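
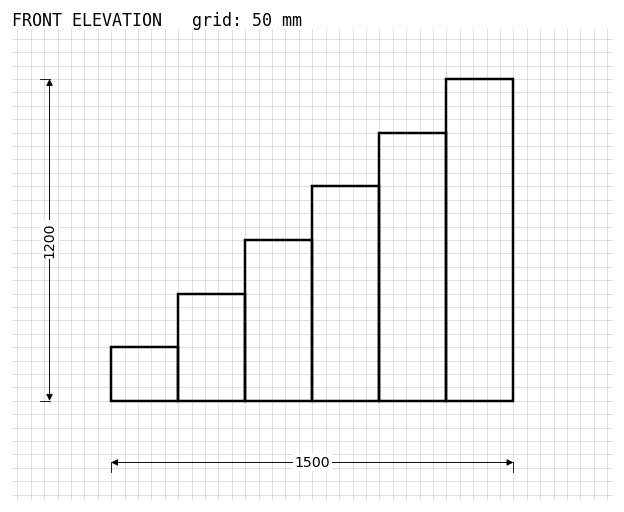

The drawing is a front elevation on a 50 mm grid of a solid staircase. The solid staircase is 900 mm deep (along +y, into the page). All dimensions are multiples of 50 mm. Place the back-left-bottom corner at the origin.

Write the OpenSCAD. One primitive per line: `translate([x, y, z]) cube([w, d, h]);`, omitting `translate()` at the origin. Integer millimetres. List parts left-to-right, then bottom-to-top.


cube([250, 900, 200]);
translate([250, 0, 0]) cube([250, 900, 400]);
translate([500, 0, 0]) cube([250, 900, 600]);
translate([750, 0, 0]) cube([250, 900, 800]);
translate([1000, 0, 0]) cube([250, 900, 1000]);
translate([1250, 0, 0]) cube([250, 900, 1200]);


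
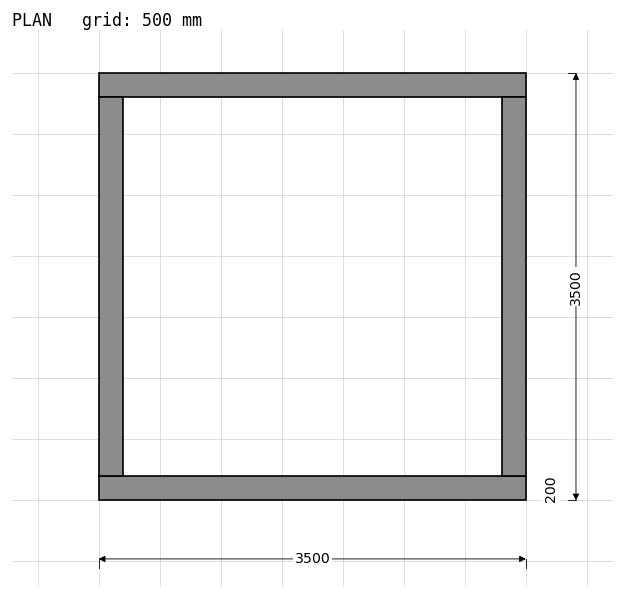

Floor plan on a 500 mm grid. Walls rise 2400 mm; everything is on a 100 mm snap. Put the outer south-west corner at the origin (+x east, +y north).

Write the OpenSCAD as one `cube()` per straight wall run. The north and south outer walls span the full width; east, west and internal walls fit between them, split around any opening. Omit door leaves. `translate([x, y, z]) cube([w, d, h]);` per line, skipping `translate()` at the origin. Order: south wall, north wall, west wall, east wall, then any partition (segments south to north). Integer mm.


cube([3500, 200, 2400]);
translate([0, 3300, 0]) cube([3500, 200, 2400]);
translate([0, 200, 0]) cube([200, 3100, 2400]);
translate([3300, 200, 0]) cube([200, 3100, 2400]);


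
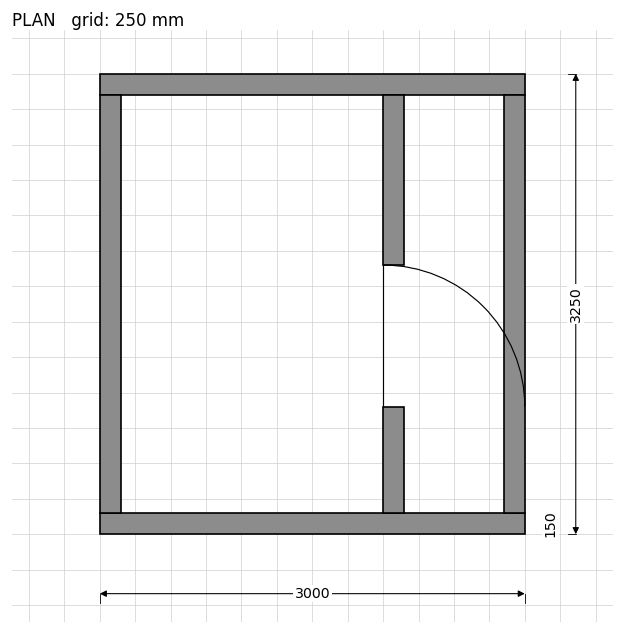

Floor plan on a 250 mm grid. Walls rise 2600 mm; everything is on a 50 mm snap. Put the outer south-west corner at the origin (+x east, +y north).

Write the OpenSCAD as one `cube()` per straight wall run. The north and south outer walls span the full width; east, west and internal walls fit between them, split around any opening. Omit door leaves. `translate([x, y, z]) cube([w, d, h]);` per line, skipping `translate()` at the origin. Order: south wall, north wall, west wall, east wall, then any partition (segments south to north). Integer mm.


cube([3000, 150, 2600]);
translate([0, 3100, 0]) cube([3000, 150, 2600]);
translate([0, 150, 0]) cube([150, 2950, 2600]);
translate([2850, 150, 0]) cube([150, 2950, 2600]);
translate([2000, 150, 0]) cube([150, 750, 2600]);
translate([2000, 1900, 0]) cube([150, 1200, 2600]);


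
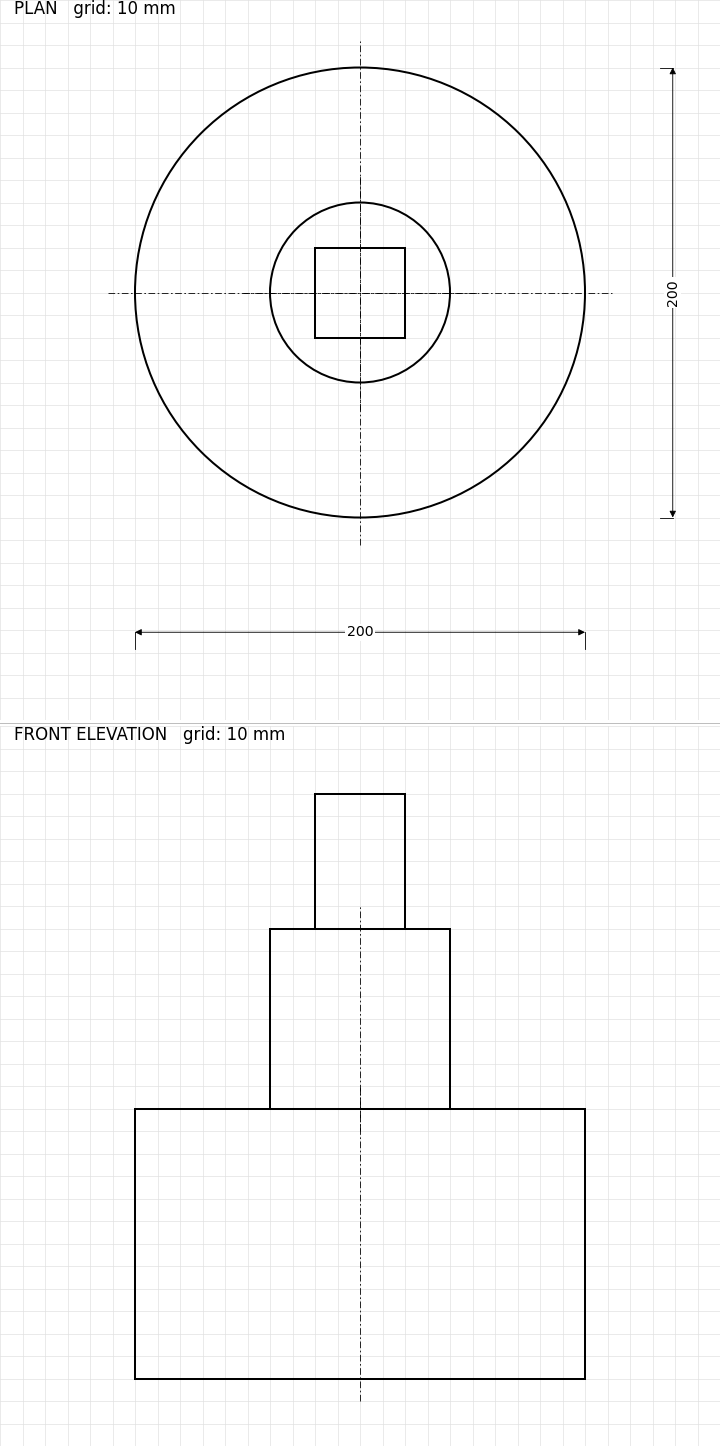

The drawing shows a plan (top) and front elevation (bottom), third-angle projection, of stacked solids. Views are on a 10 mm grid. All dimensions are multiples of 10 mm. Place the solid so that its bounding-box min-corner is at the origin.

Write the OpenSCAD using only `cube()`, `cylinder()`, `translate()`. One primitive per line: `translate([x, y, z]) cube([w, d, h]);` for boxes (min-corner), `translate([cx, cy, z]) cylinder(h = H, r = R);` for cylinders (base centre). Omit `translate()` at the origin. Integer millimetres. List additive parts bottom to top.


translate([100, 100, 0]) cylinder(h = 120, r = 100);
translate([100, 100, 120]) cylinder(h = 80, r = 40);
translate([80, 80, 200]) cube([40, 40, 60]);


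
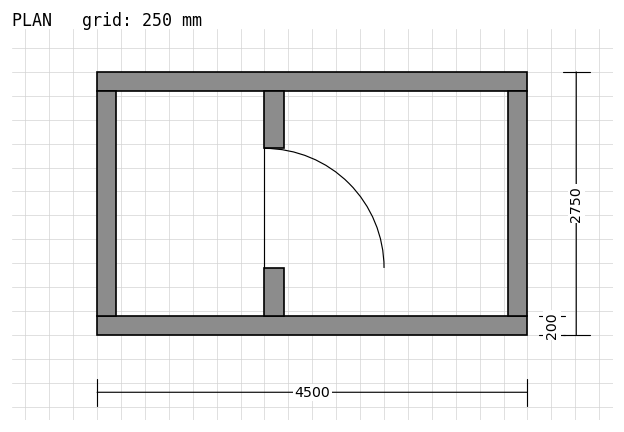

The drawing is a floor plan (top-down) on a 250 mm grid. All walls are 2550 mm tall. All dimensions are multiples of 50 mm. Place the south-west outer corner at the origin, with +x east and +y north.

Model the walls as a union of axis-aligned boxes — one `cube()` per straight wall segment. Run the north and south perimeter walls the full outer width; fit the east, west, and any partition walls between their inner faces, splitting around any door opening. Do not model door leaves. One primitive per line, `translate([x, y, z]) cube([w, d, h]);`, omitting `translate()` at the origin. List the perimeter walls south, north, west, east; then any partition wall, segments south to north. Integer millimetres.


cube([4500, 200, 2550]);
translate([0, 2550, 0]) cube([4500, 200, 2550]);
translate([0, 200, 0]) cube([200, 2350, 2550]);
translate([4300, 200, 0]) cube([200, 2350, 2550]);
translate([1750, 200, 0]) cube([200, 500, 2550]);
translate([1750, 1950, 0]) cube([200, 600, 2550]);


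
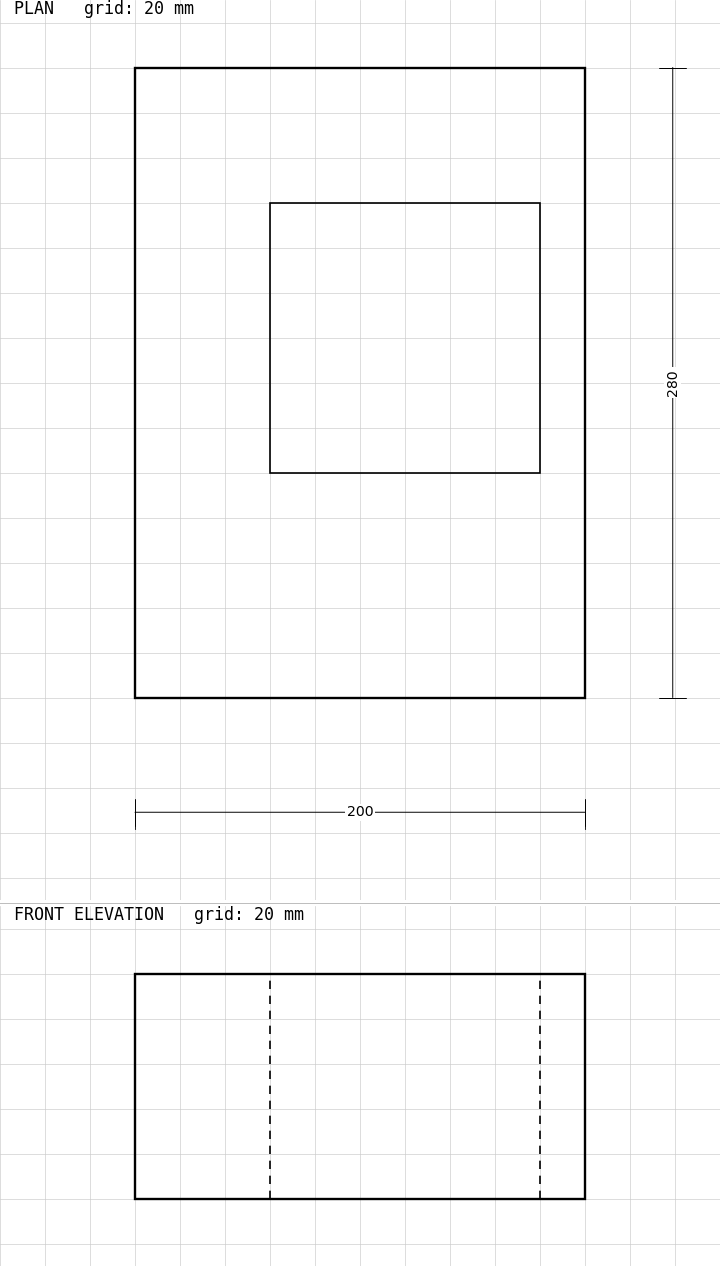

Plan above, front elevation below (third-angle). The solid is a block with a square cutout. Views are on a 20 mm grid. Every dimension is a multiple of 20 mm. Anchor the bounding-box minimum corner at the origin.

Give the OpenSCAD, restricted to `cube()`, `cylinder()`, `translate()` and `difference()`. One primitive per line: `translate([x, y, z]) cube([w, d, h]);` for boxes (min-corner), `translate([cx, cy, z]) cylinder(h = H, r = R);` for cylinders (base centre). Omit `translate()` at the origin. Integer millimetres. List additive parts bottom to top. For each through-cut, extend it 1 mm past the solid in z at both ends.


difference() {
  cube([200, 280, 100]);
  translate([60, 100, -1]) cube([120, 120, 102]);
}


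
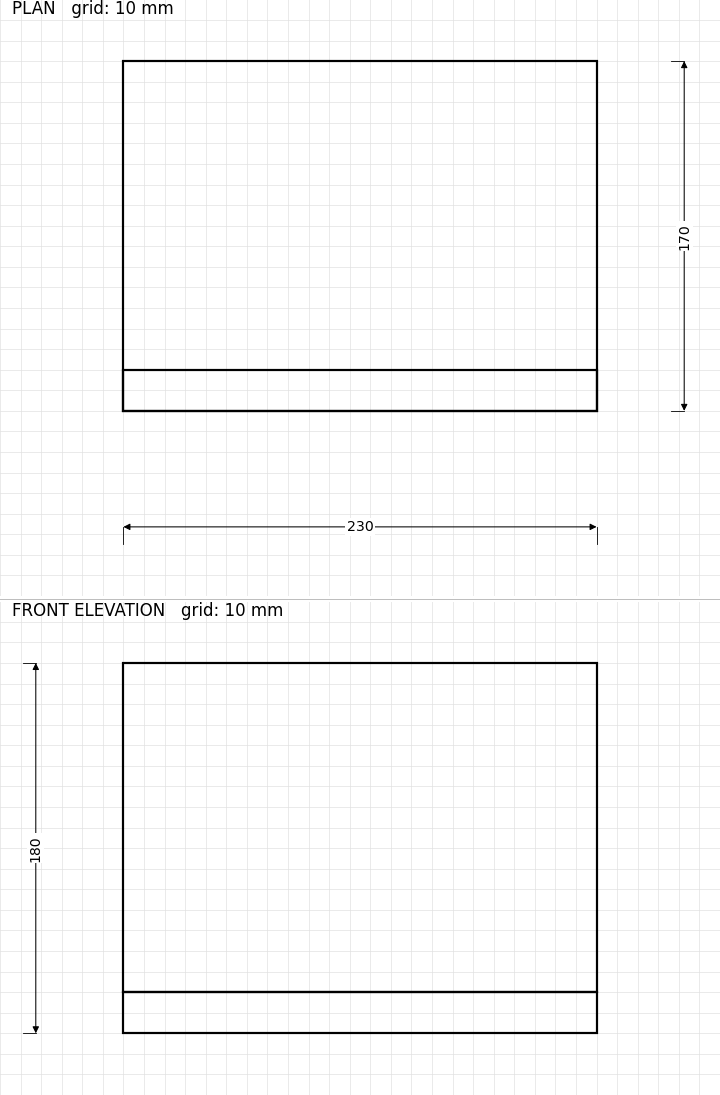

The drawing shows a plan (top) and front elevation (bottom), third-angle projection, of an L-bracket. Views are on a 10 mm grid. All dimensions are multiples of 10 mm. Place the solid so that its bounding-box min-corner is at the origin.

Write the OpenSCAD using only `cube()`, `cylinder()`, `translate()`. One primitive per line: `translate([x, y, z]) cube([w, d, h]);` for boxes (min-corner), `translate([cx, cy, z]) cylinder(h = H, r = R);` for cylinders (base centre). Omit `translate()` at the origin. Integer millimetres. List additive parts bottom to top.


cube([230, 170, 20]);
translate([0, 0, 20]) cube([230, 20, 160]);


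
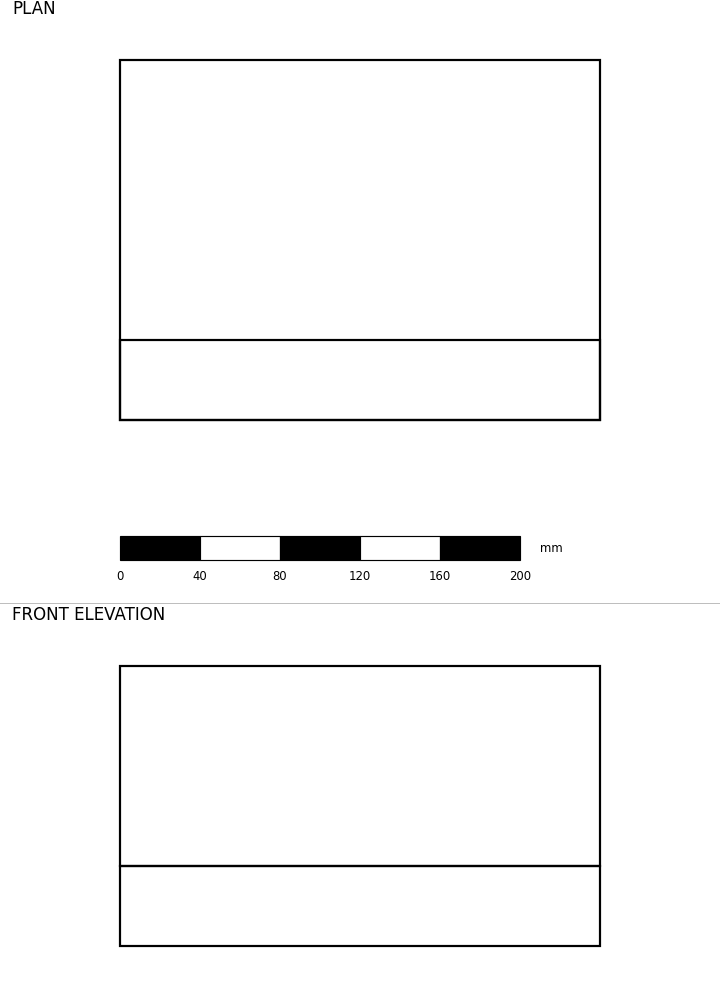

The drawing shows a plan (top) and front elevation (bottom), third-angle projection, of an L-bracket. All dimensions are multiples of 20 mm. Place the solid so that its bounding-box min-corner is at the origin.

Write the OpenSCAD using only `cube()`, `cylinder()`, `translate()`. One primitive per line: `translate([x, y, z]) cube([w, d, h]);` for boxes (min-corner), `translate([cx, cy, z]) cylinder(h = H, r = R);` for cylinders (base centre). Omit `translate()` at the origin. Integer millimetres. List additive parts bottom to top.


cube([240, 180, 40]);
translate([0, 0, 40]) cube([240, 40, 100]);


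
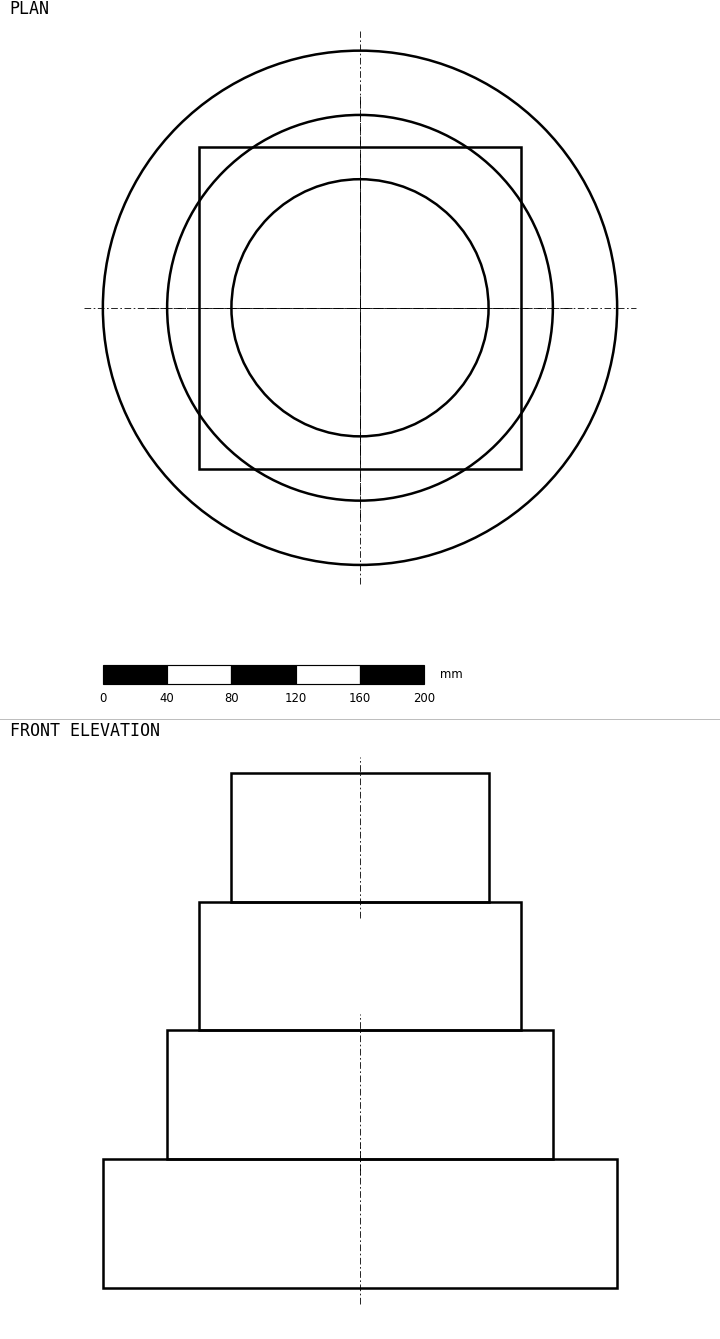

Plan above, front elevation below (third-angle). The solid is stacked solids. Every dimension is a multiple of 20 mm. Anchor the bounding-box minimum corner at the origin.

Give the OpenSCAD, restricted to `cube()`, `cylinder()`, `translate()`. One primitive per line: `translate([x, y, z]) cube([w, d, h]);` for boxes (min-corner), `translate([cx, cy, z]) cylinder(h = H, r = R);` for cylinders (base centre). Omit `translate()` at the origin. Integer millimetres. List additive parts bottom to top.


translate([160, 160, 0]) cylinder(h = 80, r = 160);
translate([160, 160, 80]) cylinder(h = 80, r = 120);
translate([60, 60, 160]) cube([200, 200, 80]);
translate([160, 160, 240]) cylinder(h = 80, r = 80);


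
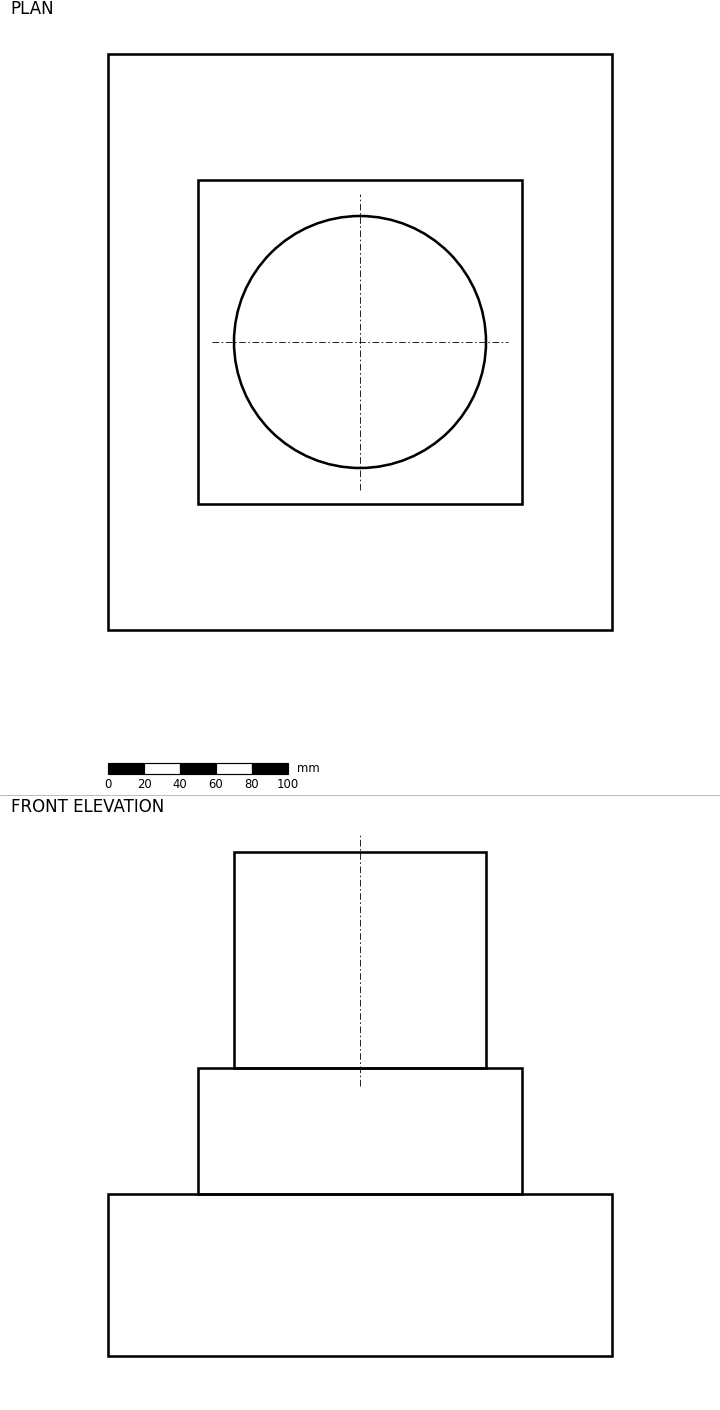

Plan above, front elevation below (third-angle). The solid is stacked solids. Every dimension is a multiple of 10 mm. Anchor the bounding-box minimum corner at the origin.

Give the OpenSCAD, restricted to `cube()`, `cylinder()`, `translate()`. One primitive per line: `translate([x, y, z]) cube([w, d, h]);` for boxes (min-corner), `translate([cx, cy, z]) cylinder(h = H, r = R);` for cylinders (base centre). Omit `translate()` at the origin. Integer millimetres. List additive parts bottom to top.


cube([280, 320, 90]);
translate([50, 70, 90]) cube([180, 180, 70]);
translate([140, 160, 160]) cylinder(h = 120, r = 70);


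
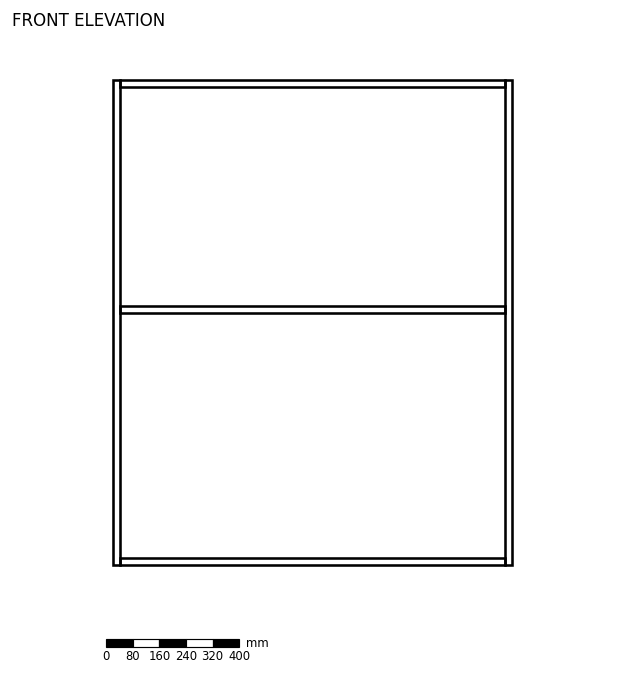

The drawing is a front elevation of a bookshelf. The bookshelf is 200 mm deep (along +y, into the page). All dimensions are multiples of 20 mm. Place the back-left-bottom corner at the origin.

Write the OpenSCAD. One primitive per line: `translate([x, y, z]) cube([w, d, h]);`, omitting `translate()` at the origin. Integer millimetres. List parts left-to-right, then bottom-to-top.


cube([20, 200, 1460]);
translate([20, 0, 0]) cube([1160, 200, 20]);
translate([20, 0, 760]) cube([1160, 200, 20]);
translate([20, 0, 1440]) cube([1160, 200, 20]);
translate([1180, 0, 0]) cube([20, 200, 1460]);


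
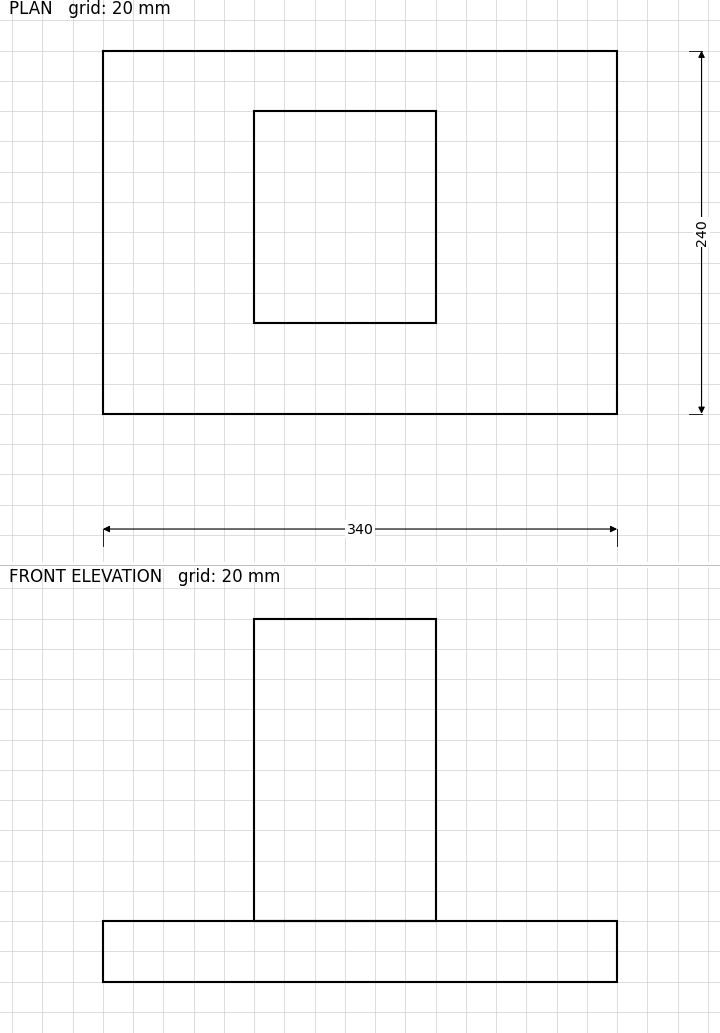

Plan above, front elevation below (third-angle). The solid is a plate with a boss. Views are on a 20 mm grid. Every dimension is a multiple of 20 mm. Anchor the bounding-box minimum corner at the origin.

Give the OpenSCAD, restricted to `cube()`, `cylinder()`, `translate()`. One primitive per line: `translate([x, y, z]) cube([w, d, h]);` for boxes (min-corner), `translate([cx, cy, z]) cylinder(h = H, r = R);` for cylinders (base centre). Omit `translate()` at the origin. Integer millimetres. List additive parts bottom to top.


cube([340, 240, 40]);
translate([100, 60, 40]) cube([120, 140, 200]);


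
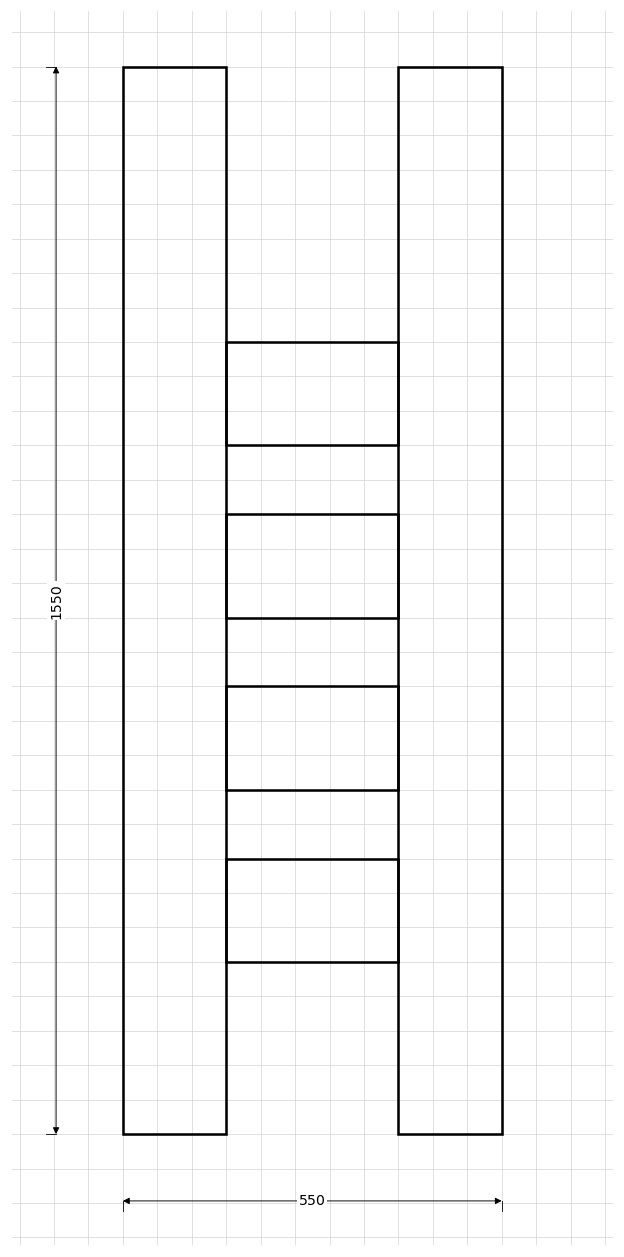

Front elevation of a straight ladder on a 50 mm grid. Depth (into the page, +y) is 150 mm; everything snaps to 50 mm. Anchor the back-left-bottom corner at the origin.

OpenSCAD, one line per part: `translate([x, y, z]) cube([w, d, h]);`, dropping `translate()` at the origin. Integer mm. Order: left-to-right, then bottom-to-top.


cube([150, 150, 1550]);
translate([150, 0, 250]) cube([250, 150, 150]);
translate([150, 0, 500]) cube([250, 150, 150]);
translate([150, 0, 750]) cube([250, 150, 150]);
translate([150, 0, 1000]) cube([250, 150, 150]);
translate([400, 0, 0]) cube([150, 150, 1550]);


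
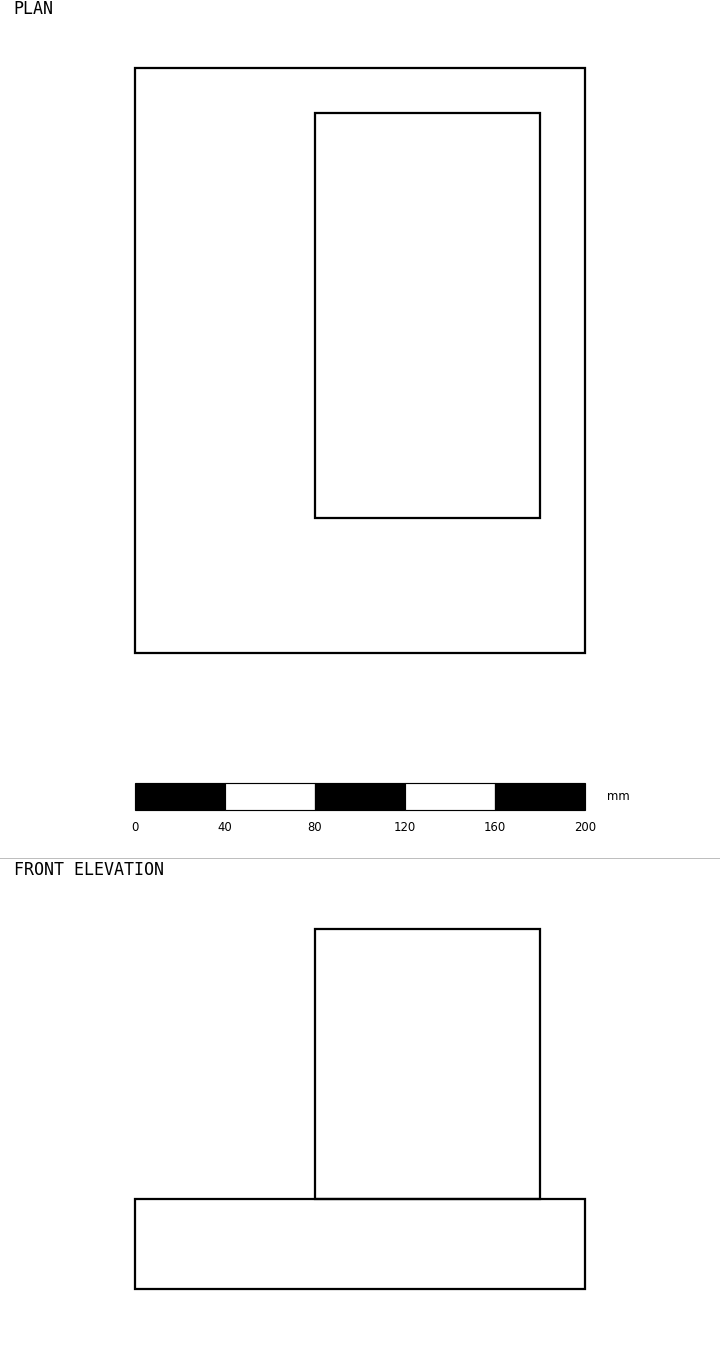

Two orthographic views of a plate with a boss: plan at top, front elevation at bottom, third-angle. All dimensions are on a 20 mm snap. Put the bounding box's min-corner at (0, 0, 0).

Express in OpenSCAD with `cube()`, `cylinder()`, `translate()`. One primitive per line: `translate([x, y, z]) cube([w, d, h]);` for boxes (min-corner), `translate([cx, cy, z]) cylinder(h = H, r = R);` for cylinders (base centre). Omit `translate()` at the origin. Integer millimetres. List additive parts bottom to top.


cube([200, 260, 40]);
translate([80, 60, 40]) cube([100, 180, 120]);


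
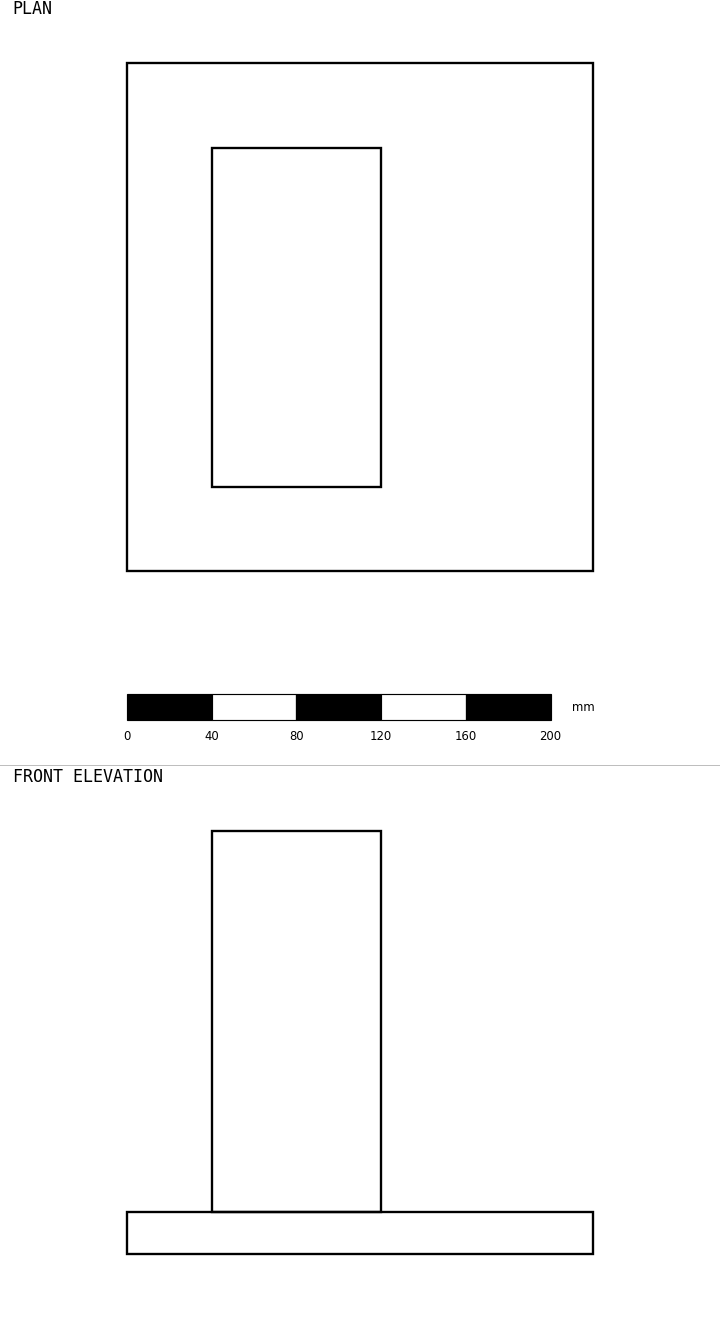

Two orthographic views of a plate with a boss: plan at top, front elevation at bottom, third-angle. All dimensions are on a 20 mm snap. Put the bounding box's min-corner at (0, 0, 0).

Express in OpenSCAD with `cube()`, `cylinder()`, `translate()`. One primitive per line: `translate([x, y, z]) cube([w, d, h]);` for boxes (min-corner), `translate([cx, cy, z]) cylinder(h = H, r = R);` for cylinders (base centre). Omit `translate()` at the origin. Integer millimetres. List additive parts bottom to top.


cube([220, 240, 20]);
translate([40, 40, 20]) cube([80, 160, 180]);


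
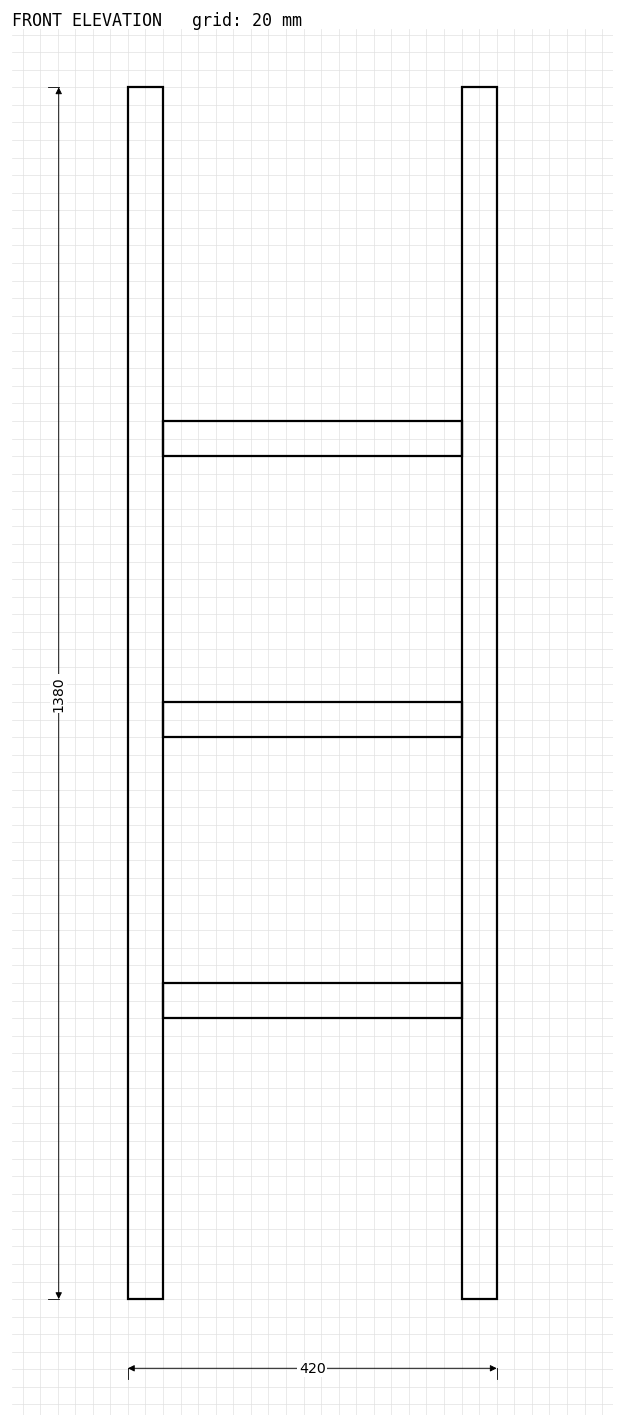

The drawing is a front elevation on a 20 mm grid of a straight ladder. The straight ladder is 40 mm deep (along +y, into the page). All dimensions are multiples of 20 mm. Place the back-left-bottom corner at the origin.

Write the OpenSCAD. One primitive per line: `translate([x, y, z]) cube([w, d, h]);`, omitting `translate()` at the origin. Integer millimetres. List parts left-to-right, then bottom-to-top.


cube([40, 40, 1380]);
translate([40, 0, 320]) cube([340, 40, 40]);
translate([40, 0, 640]) cube([340, 40, 40]);
translate([40, 0, 960]) cube([340, 40, 40]);
translate([380, 0, 0]) cube([40, 40, 1380]);


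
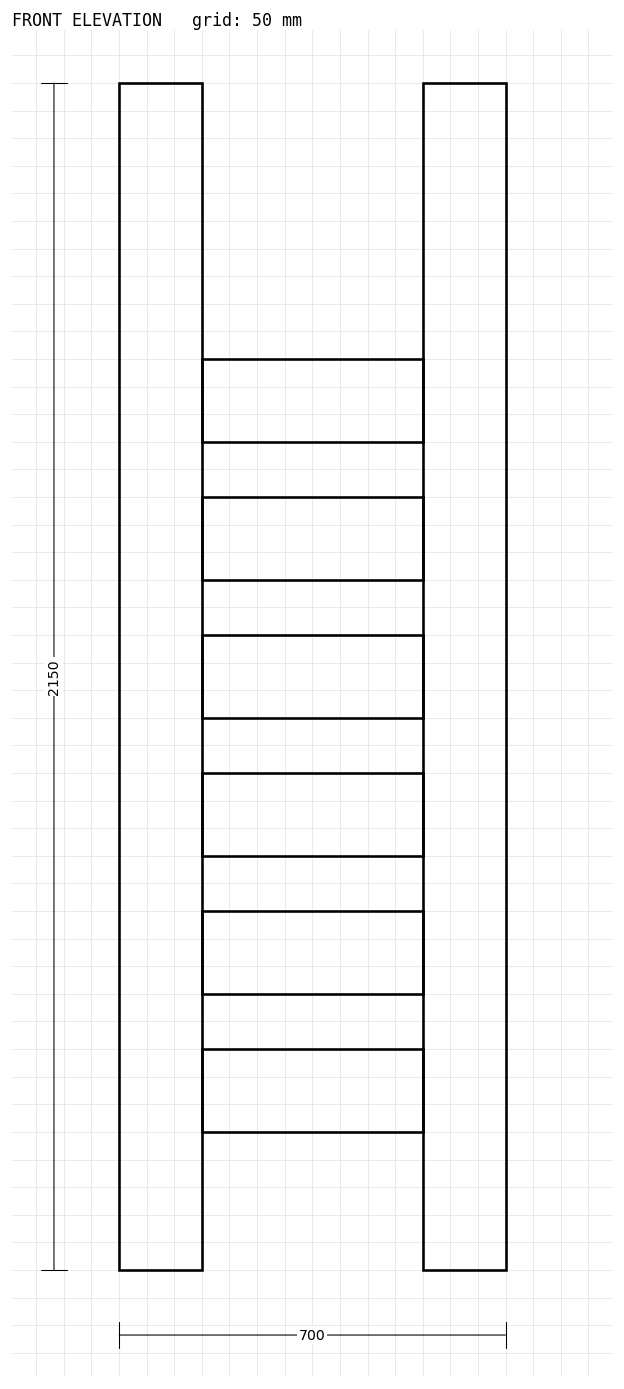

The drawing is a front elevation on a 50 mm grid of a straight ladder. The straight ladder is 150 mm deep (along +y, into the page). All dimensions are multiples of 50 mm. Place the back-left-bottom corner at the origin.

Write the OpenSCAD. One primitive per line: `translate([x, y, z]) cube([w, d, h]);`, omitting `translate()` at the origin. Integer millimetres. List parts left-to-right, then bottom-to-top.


cube([150, 150, 2150]);
translate([150, 0, 250]) cube([400, 150, 150]);
translate([150, 0, 500]) cube([400, 150, 150]);
translate([150, 0, 750]) cube([400, 150, 150]);
translate([150, 0, 1000]) cube([400, 150, 150]);
translate([150, 0, 1250]) cube([400, 150, 150]);
translate([150, 0, 1500]) cube([400, 150, 150]);
translate([550, 0, 0]) cube([150, 150, 2150]);


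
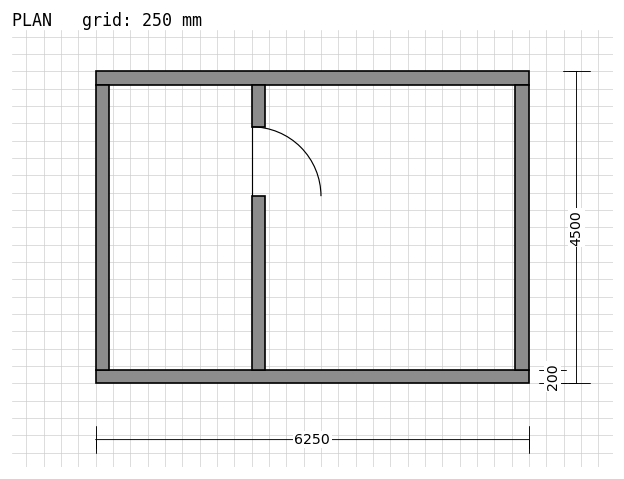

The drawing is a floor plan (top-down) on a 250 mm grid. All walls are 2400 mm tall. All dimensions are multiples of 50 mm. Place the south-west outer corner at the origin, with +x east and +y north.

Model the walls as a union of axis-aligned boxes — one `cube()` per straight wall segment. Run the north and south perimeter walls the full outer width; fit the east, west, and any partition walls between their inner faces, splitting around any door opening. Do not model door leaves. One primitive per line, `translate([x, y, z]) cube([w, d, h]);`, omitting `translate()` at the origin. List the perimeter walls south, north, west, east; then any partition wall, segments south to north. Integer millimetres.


cube([6250, 200, 2400]);
translate([0, 4300, 0]) cube([6250, 200, 2400]);
translate([0, 200, 0]) cube([200, 4100, 2400]);
translate([6050, 200, 0]) cube([200, 4100, 2400]);
translate([2250, 200, 0]) cube([200, 2500, 2400]);
translate([2250, 3700, 0]) cube([200, 600, 2400]);


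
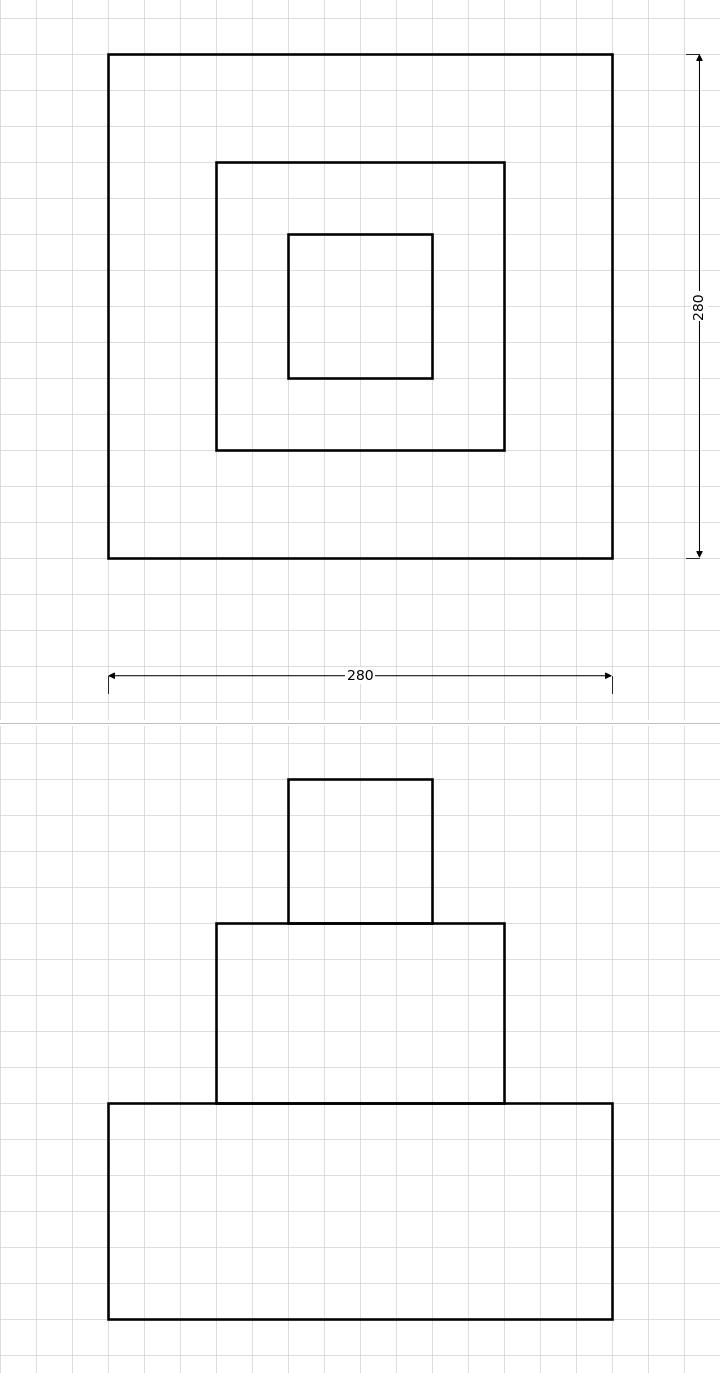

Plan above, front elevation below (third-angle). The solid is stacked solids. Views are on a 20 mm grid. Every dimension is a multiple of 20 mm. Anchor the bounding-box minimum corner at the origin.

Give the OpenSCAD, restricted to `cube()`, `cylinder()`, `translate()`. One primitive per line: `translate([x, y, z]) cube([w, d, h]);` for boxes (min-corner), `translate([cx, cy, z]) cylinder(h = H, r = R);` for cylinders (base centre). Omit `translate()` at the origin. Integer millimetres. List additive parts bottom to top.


cube([280, 280, 120]);
translate([60, 60, 120]) cube([160, 160, 100]);
translate([100, 100, 220]) cube([80, 80, 80]);


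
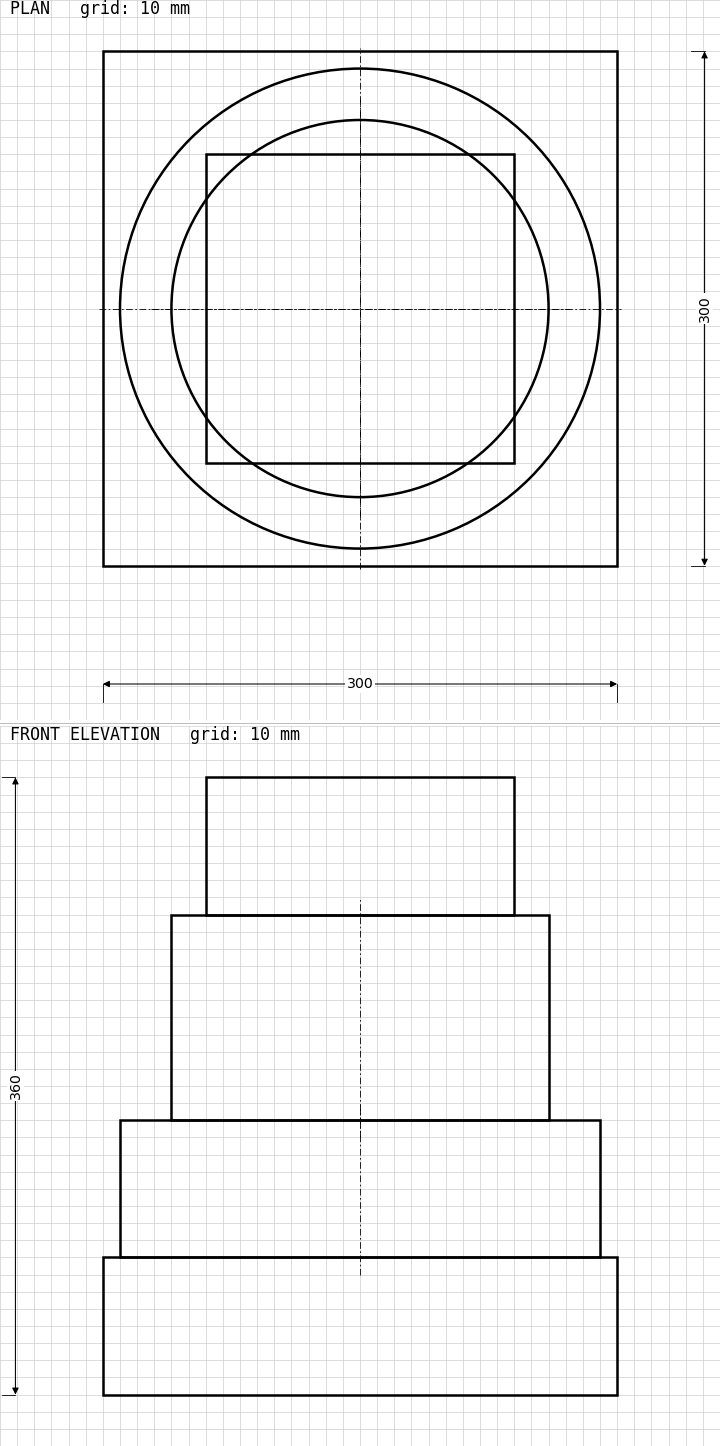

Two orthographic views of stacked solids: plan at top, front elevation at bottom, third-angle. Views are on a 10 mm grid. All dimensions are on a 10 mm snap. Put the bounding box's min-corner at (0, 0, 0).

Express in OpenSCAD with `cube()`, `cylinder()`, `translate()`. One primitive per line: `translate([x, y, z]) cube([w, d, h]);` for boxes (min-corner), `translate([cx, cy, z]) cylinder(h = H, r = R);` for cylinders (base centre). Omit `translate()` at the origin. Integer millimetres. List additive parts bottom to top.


cube([300, 300, 80]);
translate([150, 150, 80]) cylinder(h = 80, r = 140);
translate([150, 150, 160]) cylinder(h = 120, r = 110);
translate([60, 60, 280]) cube([180, 180, 80]);


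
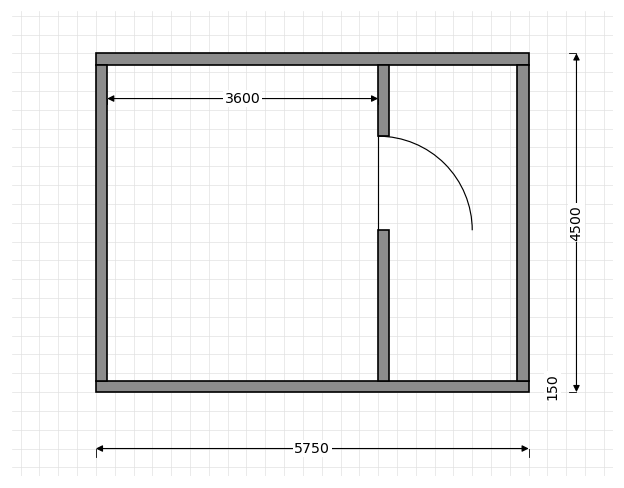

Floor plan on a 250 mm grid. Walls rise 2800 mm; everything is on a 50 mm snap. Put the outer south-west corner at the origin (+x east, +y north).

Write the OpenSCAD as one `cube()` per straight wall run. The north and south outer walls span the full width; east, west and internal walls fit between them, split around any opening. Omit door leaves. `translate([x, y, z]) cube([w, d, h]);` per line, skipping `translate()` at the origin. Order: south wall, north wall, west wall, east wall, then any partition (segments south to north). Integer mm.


cube([5750, 150, 2800]);
translate([0, 4350, 0]) cube([5750, 150, 2800]);
translate([0, 150, 0]) cube([150, 4200, 2800]);
translate([5600, 150, 0]) cube([150, 4200, 2800]);
translate([3750, 150, 0]) cube([150, 2000, 2800]);
translate([3750, 3400, 0]) cube([150, 950, 2800]);


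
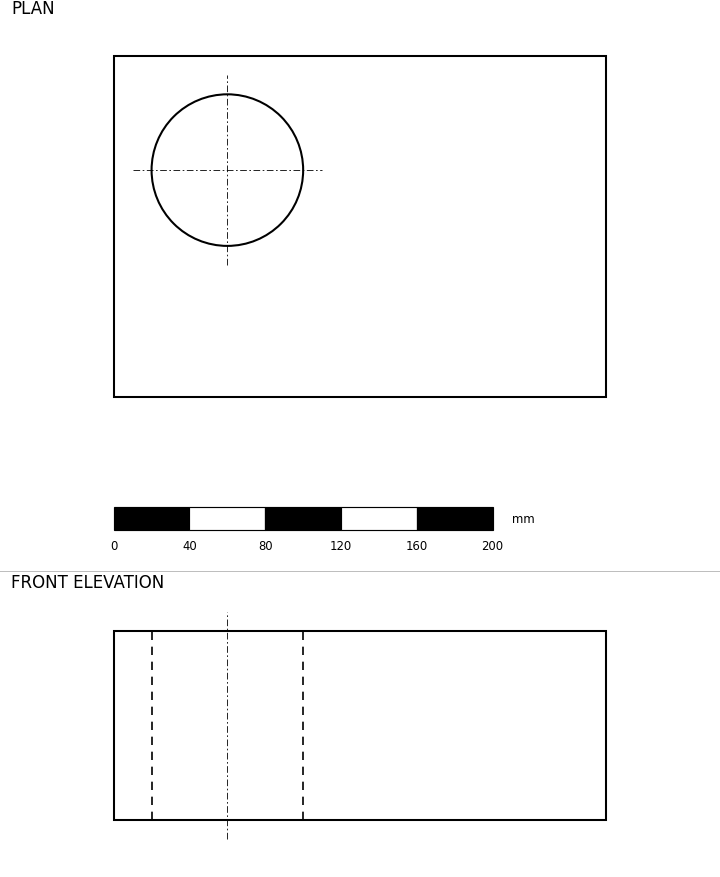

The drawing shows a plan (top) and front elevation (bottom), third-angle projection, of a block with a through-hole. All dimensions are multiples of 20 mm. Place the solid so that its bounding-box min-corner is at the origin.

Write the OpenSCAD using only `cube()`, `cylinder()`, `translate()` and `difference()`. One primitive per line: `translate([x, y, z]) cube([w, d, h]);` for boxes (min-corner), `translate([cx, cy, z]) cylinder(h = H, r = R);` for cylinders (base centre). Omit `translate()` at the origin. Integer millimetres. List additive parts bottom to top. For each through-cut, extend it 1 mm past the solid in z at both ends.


difference() {
  cube([260, 180, 100]);
  translate([60, 120, -1]) cylinder(h = 102, r = 40);
}


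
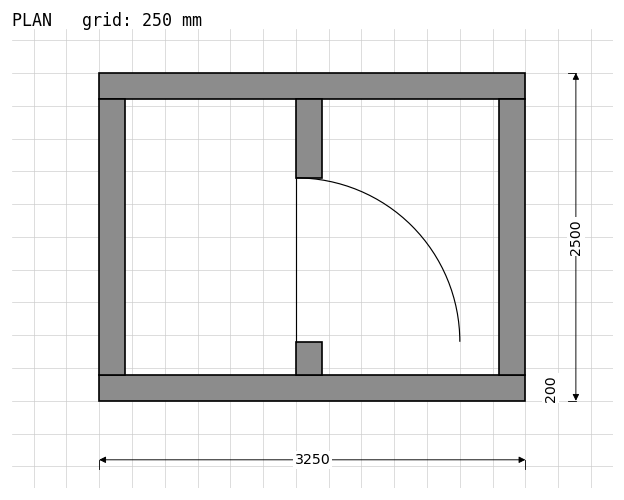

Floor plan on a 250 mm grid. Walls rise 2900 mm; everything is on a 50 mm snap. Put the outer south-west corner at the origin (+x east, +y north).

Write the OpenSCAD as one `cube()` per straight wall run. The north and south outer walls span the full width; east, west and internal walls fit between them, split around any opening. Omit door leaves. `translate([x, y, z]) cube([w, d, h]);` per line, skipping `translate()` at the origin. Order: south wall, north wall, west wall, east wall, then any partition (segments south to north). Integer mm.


cube([3250, 200, 2900]);
translate([0, 2300, 0]) cube([3250, 200, 2900]);
translate([0, 200, 0]) cube([200, 2100, 2900]);
translate([3050, 200, 0]) cube([200, 2100, 2900]);
translate([1500, 200, 0]) cube([200, 250, 2900]);
translate([1500, 1700, 0]) cube([200, 600, 2900]);


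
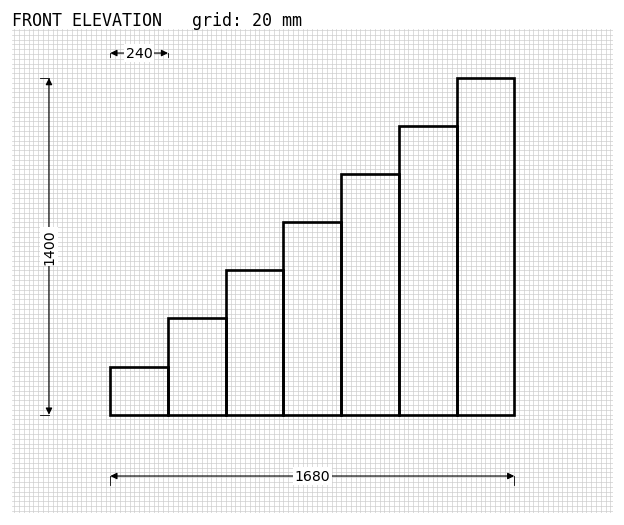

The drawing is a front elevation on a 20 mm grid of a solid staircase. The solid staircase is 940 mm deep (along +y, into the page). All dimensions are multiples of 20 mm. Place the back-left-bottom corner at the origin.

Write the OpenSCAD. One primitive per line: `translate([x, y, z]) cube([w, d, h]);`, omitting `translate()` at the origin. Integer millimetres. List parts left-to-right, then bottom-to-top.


cube([240, 940, 200]);
translate([240, 0, 0]) cube([240, 940, 400]);
translate([480, 0, 0]) cube([240, 940, 600]);
translate([720, 0, 0]) cube([240, 940, 800]);
translate([960, 0, 0]) cube([240, 940, 1000]);
translate([1200, 0, 0]) cube([240, 940, 1200]);
translate([1440, 0, 0]) cube([240, 940, 1400]);


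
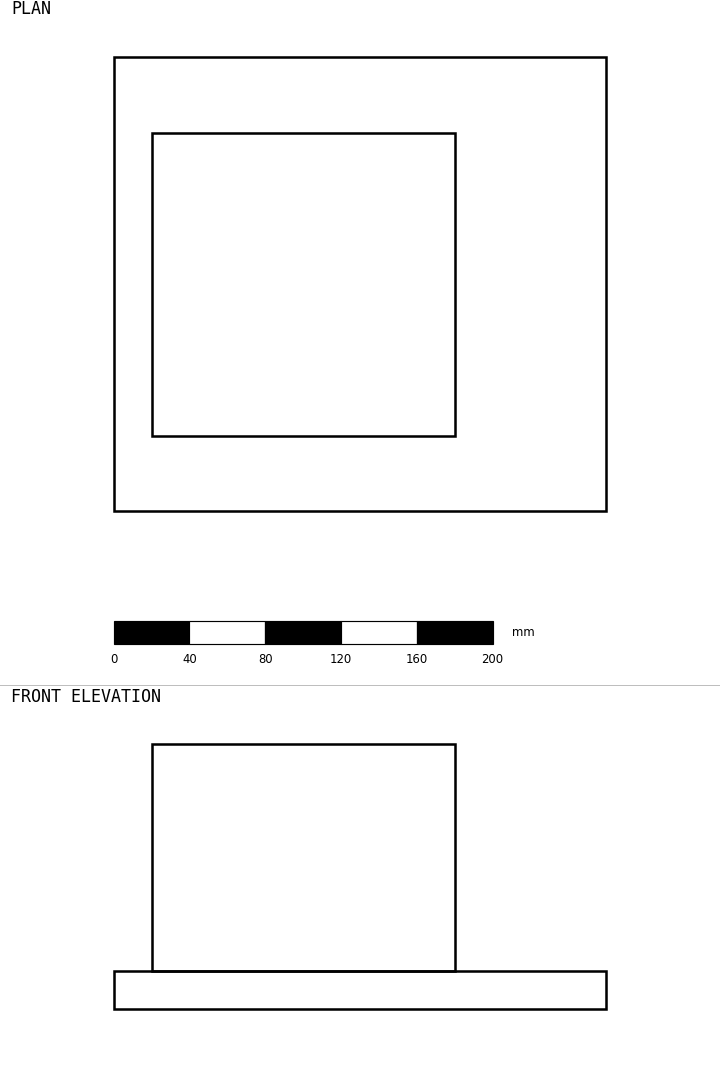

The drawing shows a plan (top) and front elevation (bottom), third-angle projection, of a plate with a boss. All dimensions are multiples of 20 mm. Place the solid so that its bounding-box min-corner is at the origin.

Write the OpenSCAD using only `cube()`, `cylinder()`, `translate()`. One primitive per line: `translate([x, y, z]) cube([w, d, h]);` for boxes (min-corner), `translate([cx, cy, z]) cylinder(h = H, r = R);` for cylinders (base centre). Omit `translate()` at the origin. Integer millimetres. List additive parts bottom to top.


cube([260, 240, 20]);
translate([20, 40, 20]) cube([160, 160, 120]);


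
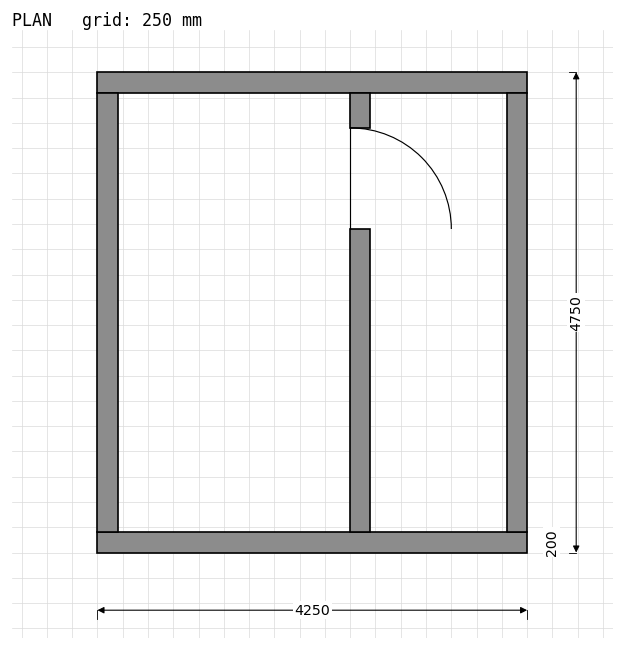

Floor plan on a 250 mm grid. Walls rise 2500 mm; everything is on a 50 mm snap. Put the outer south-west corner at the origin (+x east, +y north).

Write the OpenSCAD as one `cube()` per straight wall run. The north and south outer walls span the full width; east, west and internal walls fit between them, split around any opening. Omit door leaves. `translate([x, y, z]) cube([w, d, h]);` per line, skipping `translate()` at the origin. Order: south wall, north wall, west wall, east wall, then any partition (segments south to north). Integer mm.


cube([4250, 200, 2500]);
translate([0, 4550, 0]) cube([4250, 200, 2500]);
translate([0, 200, 0]) cube([200, 4350, 2500]);
translate([4050, 200, 0]) cube([200, 4350, 2500]);
translate([2500, 200, 0]) cube([200, 3000, 2500]);
translate([2500, 4200, 0]) cube([200, 350, 2500]);


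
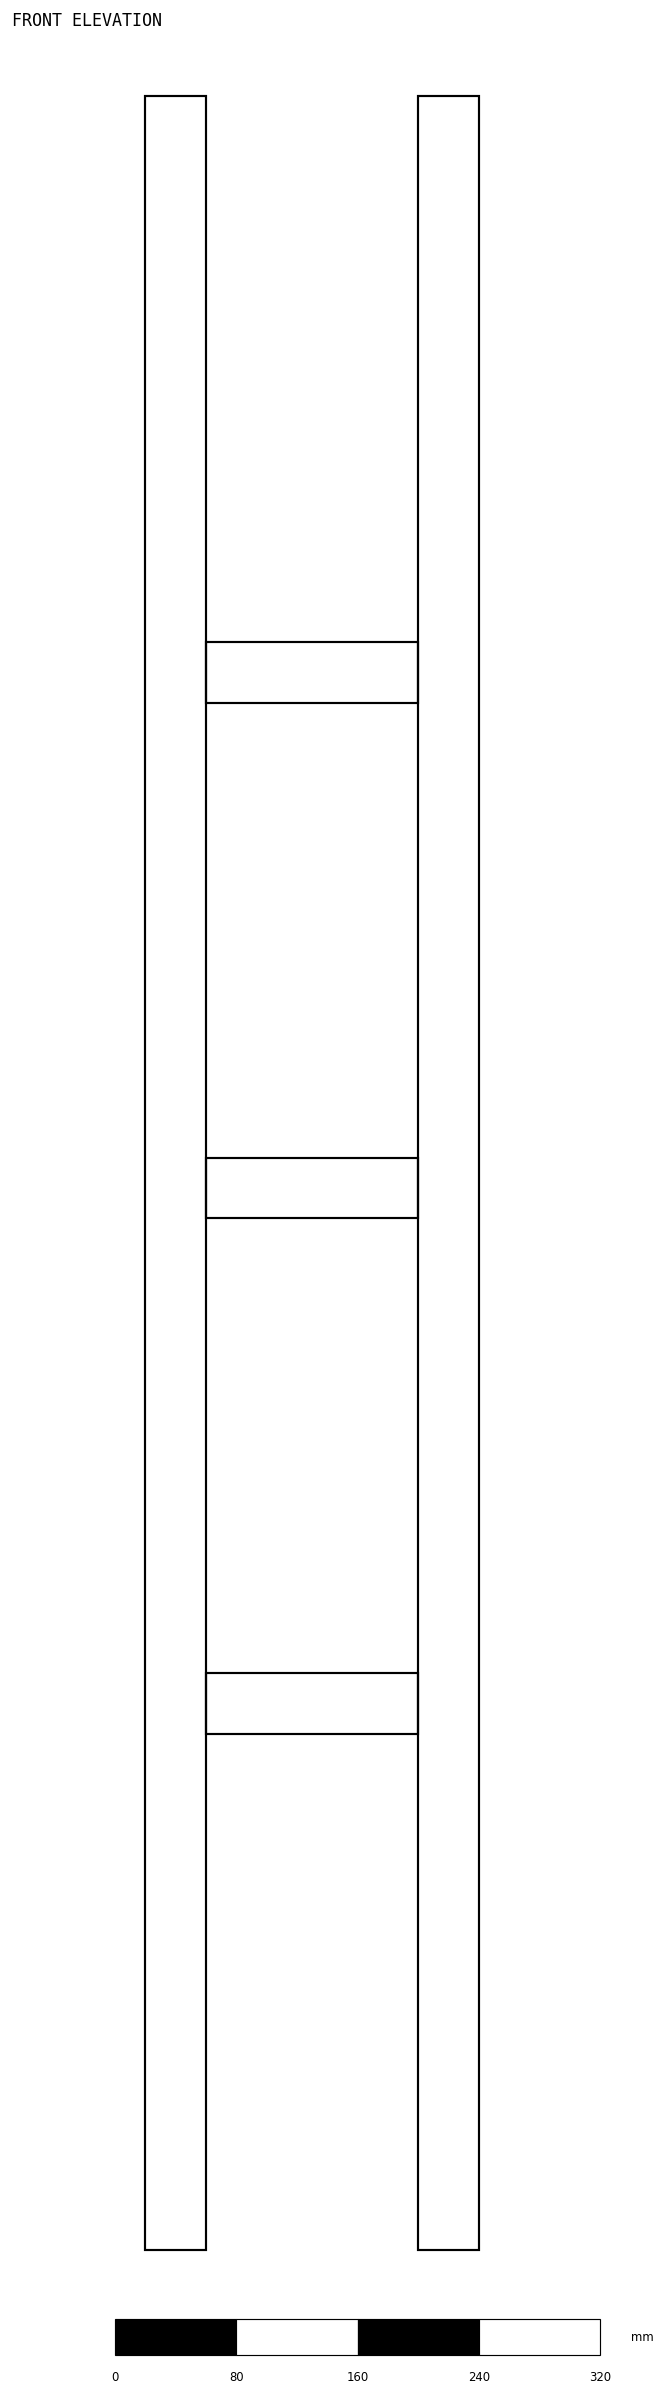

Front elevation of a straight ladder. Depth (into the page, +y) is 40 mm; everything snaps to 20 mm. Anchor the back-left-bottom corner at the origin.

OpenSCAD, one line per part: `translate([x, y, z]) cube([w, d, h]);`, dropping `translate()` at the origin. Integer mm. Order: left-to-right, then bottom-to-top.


cube([40, 40, 1420]);
translate([40, 0, 340]) cube([140, 40, 40]);
translate([40, 0, 680]) cube([140, 40, 40]);
translate([40, 0, 1020]) cube([140, 40, 40]);
translate([180, 0, 0]) cube([40, 40, 1420]);


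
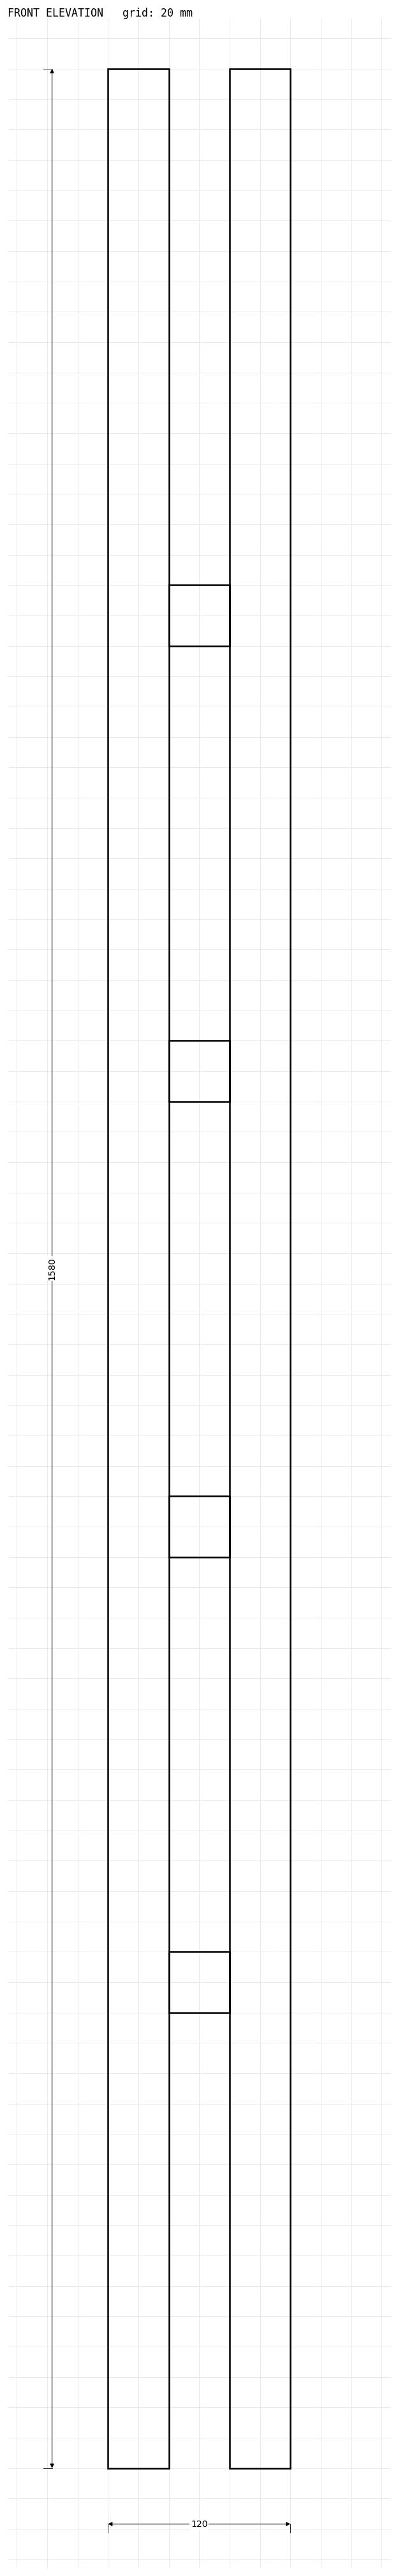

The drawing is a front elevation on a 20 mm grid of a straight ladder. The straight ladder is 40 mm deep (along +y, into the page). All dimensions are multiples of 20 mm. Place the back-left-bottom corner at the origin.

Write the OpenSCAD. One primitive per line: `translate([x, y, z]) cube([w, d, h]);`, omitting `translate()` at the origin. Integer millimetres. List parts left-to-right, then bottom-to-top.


cube([40, 40, 1580]);
translate([40, 0, 300]) cube([40, 40, 40]);
translate([40, 0, 600]) cube([40, 40, 40]);
translate([40, 0, 900]) cube([40, 40, 40]);
translate([40, 0, 1200]) cube([40, 40, 40]);
translate([80, 0, 0]) cube([40, 40, 1580]);


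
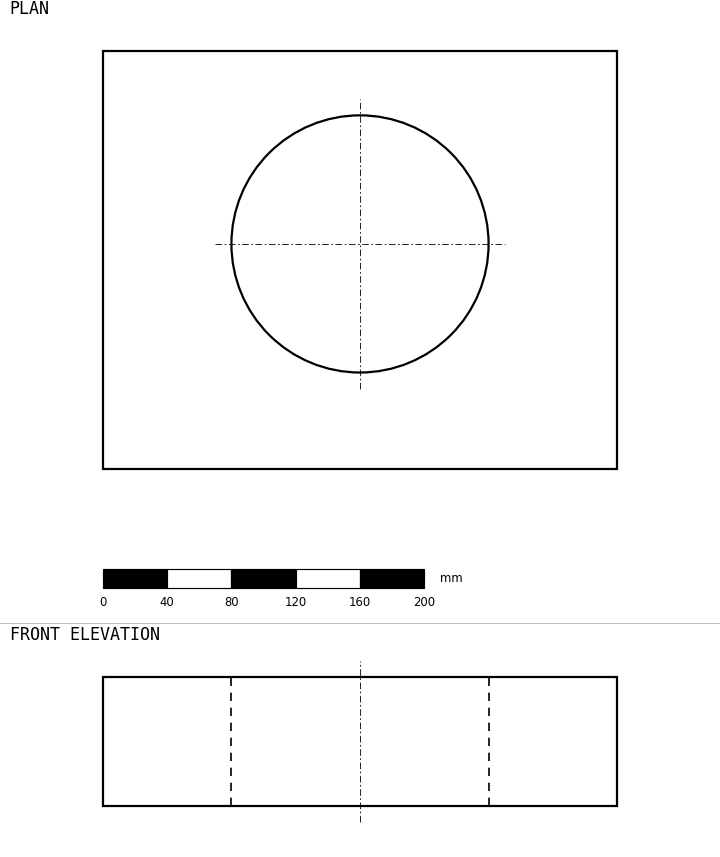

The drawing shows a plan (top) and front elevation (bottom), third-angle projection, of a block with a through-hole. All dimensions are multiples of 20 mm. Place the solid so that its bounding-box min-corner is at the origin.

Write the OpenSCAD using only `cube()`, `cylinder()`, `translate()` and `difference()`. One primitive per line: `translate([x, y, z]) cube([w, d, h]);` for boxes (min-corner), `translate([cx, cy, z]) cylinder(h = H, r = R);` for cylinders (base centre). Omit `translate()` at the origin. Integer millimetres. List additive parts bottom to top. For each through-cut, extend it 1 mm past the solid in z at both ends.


difference() {
  cube([320, 260, 80]);
  translate([160, 140, -1]) cylinder(h = 82, r = 80);
}


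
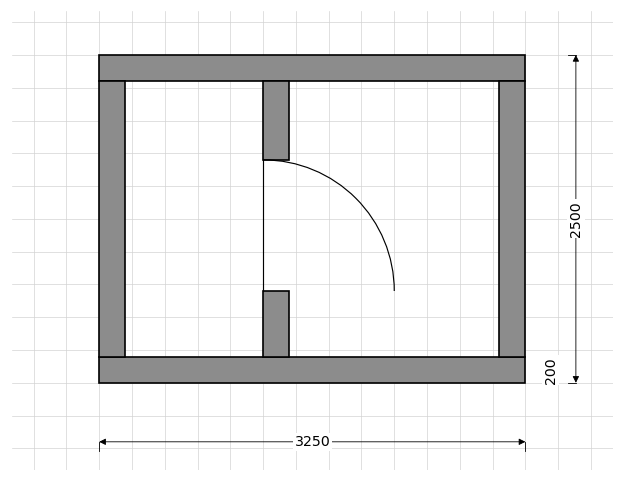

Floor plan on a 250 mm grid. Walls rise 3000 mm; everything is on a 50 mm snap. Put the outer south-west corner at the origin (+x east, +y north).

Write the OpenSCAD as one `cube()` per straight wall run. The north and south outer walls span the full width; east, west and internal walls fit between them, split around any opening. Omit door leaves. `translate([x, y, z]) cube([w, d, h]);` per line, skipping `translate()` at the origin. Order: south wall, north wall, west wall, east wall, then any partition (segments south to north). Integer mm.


cube([3250, 200, 3000]);
translate([0, 2300, 0]) cube([3250, 200, 3000]);
translate([0, 200, 0]) cube([200, 2100, 3000]);
translate([3050, 200, 0]) cube([200, 2100, 3000]);
translate([1250, 200, 0]) cube([200, 500, 3000]);
translate([1250, 1700, 0]) cube([200, 600, 3000]);


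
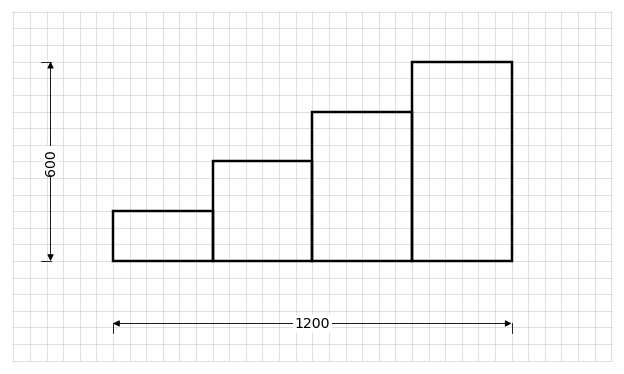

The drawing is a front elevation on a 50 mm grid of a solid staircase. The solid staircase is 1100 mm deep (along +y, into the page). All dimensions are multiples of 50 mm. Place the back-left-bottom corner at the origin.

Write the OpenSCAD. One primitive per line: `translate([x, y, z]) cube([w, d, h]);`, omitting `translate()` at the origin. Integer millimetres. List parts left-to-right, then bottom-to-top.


cube([300, 1100, 150]);
translate([300, 0, 0]) cube([300, 1100, 300]);
translate([600, 0, 0]) cube([300, 1100, 450]);
translate([900, 0, 0]) cube([300, 1100, 600]);


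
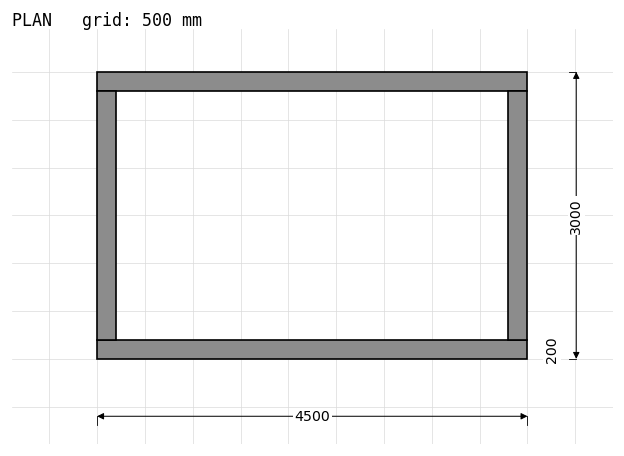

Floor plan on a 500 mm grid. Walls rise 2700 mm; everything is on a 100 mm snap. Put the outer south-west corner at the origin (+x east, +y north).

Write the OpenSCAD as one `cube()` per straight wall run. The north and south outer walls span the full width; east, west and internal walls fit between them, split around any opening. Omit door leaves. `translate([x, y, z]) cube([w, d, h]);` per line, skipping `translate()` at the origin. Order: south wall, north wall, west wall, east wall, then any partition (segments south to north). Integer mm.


cube([4500, 200, 2700]);
translate([0, 2800, 0]) cube([4500, 200, 2700]);
translate([0, 200, 0]) cube([200, 2600, 2700]);
translate([4300, 200, 0]) cube([200, 2600, 2700]);


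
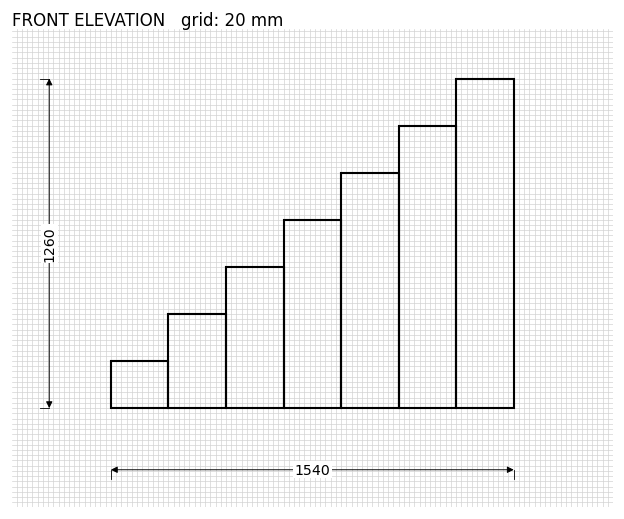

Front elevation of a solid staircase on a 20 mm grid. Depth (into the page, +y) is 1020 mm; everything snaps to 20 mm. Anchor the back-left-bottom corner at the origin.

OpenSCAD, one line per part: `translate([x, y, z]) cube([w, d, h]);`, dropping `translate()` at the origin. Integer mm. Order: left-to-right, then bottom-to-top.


cube([220, 1020, 180]);
translate([220, 0, 0]) cube([220, 1020, 360]);
translate([440, 0, 0]) cube([220, 1020, 540]);
translate([660, 0, 0]) cube([220, 1020, 720]);
translate([880, 0, 0]) cube([220, 1020, 900]);
translate([1100, 0, 0]) cube([220, 1020, 1080]);
translate([1320, 0, 0]) cube([220, 1020, 1260]);


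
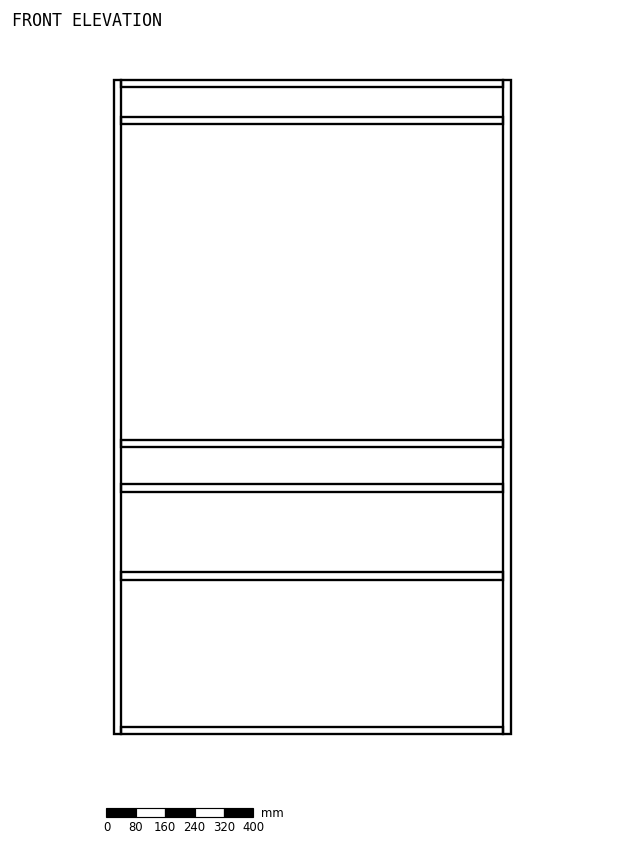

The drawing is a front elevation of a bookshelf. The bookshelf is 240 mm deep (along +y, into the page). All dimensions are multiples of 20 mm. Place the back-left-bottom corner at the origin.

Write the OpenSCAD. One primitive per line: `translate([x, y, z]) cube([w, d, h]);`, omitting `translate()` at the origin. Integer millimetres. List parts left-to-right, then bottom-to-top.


cube([20, 240, 1780]);
translate([20, 0, 0]) cube([1040, 240, 20]);
translate([20, 0, 420]) cube([1040, 240, 20]);
translate([20, 0, 660]) cube([1040, 240, 20]);
translate([20, 0, 780]) cube([1040, 240, 20]);
translate([20, 0, 1660]) cube([1040, 240, 20]);
translate([20, 0, 1760]) cube([1040, 240, 20]);
translate([1060, 0, 0]) cube([20, 240, 1780]);
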